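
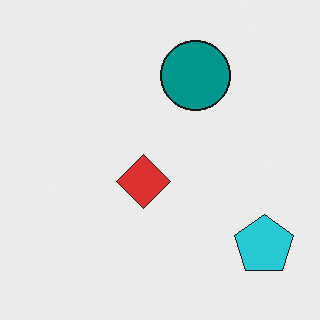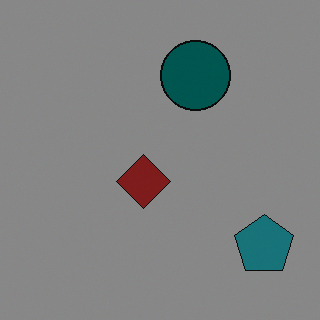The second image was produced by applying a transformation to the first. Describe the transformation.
The transformation is: noticeably darkened.

Every pixel — background and shapes alike — is uniformly darkened.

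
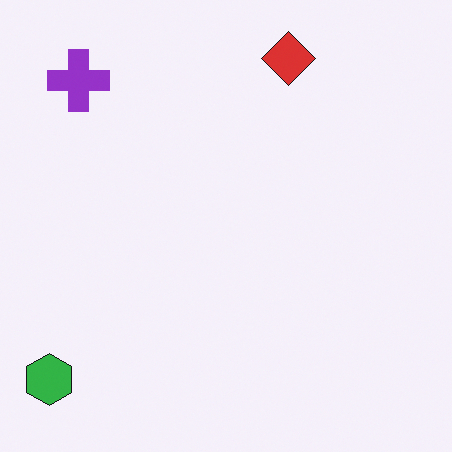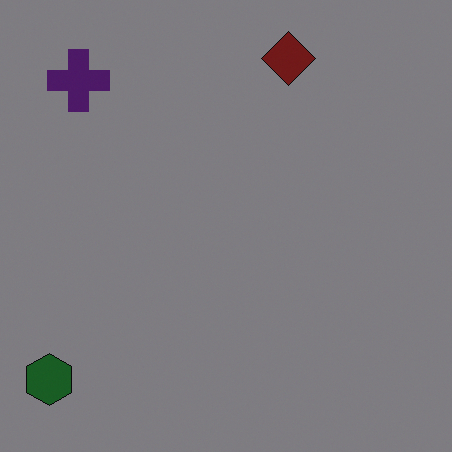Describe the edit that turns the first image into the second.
Noticeably darkened.

Every pixel — background and shapes alike — is uniformly darkened.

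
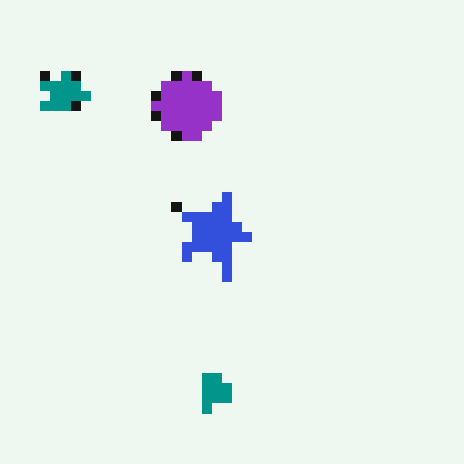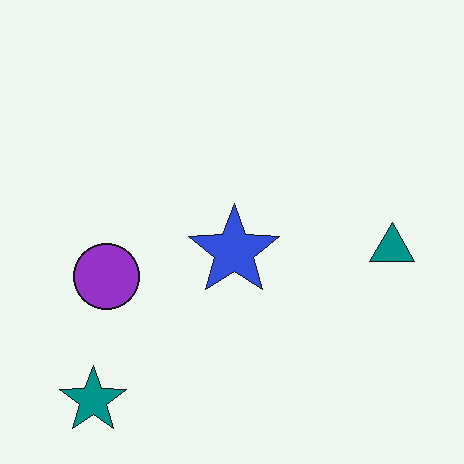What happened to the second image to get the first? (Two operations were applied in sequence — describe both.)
The first image is the second coarsely pixelated, then rotated 90° clockwise.

Shapes are reduced to large square blocks; fine edges and outlines are lost — a downscale-then-upscale (mosaic) effect. The teal star sits in the bottom-left of the second image and the top-left of the first — consistent with a whole-image 90° clockwise rotation.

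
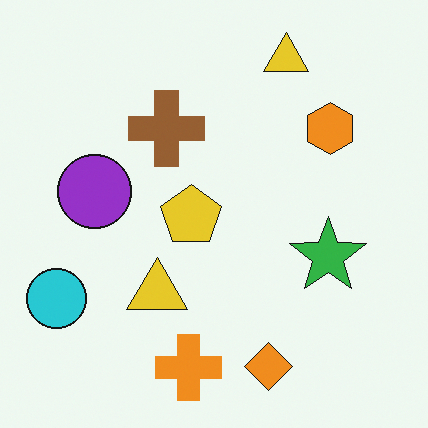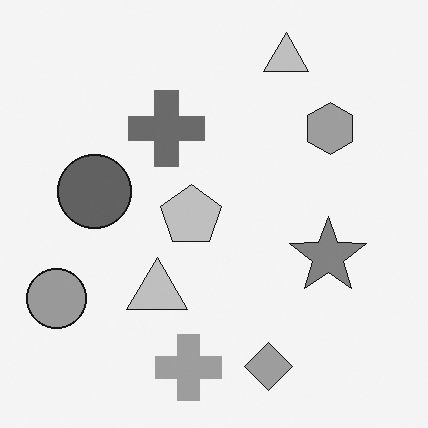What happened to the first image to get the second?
This is the original image converted to grayscale.

All color is removed — every shape is now a shade of grey.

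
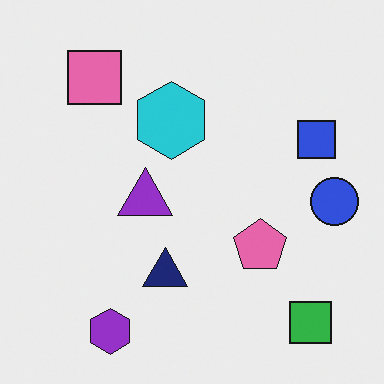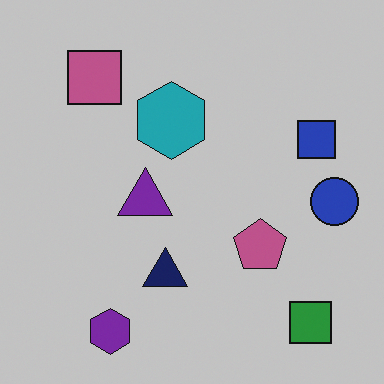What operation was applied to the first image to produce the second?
The image was darkened a little.

Every pixel — background and shapes alike — is uniformly darkened.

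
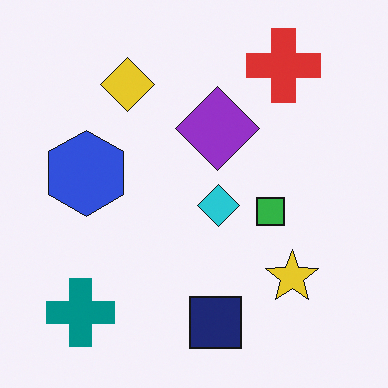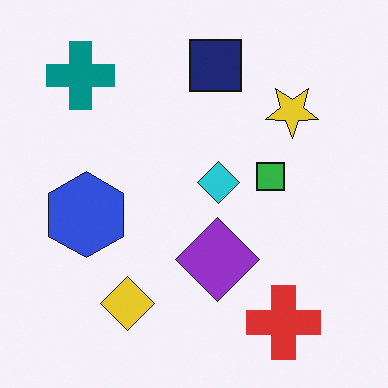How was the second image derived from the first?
Flipped vertically (top ↔ bottom).

The red cross is in the top-right of the first image and the bottom-right of the second — shapes on opposite sides of the horizontal midline have swapped in a mirror flip.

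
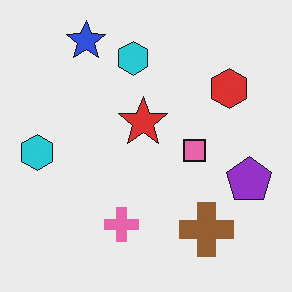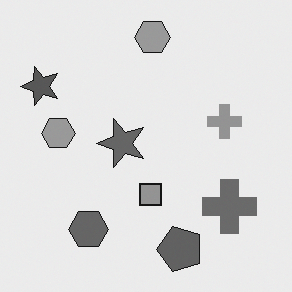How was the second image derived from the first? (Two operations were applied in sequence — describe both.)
It was transposed (reflected across the top-left ↔ bottom-right diagonal), then converted to grayscale.

Shapes have swapped their row and column positions — what was in the top-right is now in the bottom-left — a diagonal reflection. All color is removed — every shape is now a shade of grey.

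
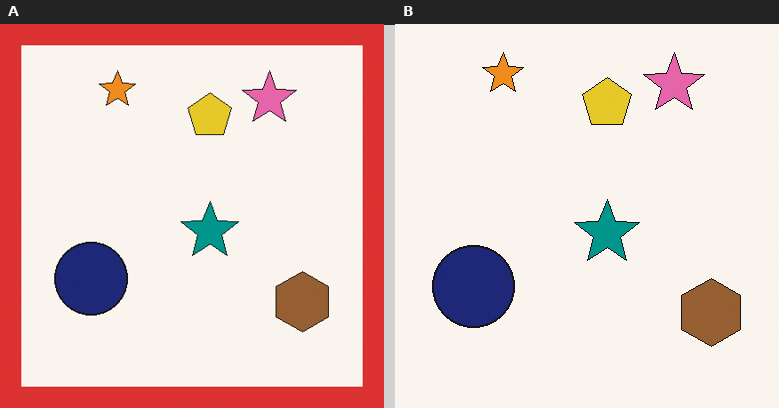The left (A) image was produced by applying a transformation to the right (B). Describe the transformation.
The image was framed with a red border.

A solid red frame runs around the edge of the left (A) image, with the content slightly shrunk inside it.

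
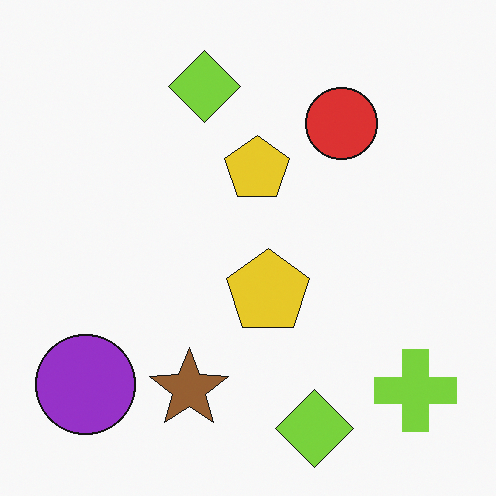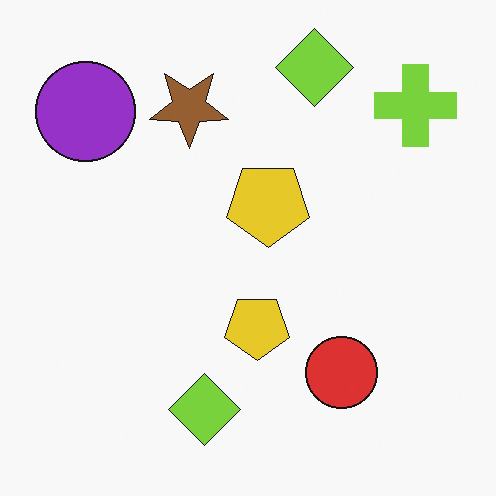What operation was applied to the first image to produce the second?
The image was flipped vertically (top ↔ bottom).

The lime cross is in the bottom-right of the first image and the top-right of the second — shapes on opposite sides of the horizontal midline have swapped in a mirror flip.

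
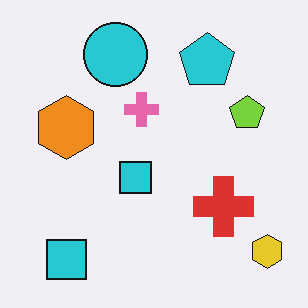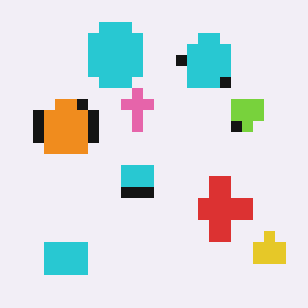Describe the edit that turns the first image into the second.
The image was heavily pixelated into large blocks.

Shapes are reduced to large square blocks; fine edges and outlines are lost — a downscale-then-upscale (mosaic) effect.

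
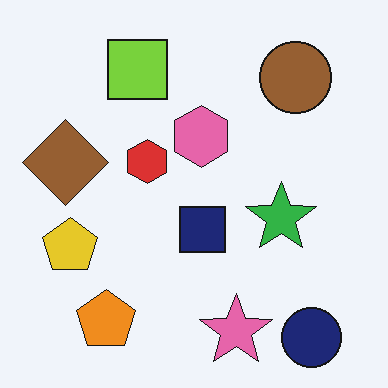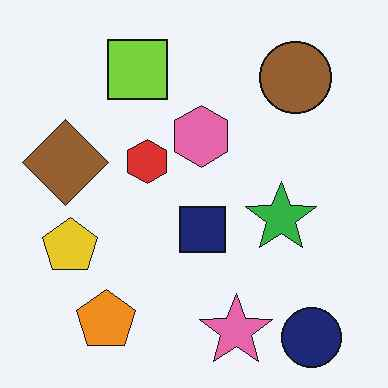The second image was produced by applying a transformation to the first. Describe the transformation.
The second image is the first given moderate JPEG compression.

Blocky 8×8 compression artifacts appear around shape edges and the flat background shows ringing — characteristic JPEG degradation.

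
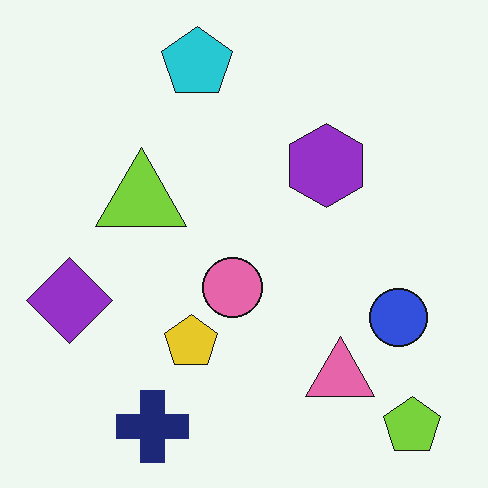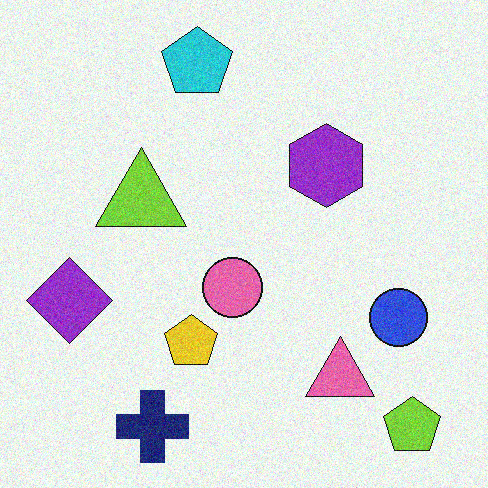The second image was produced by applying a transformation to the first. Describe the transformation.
Degraded with moderate additive noise.

Random speckle covers the whole image, including the flat background.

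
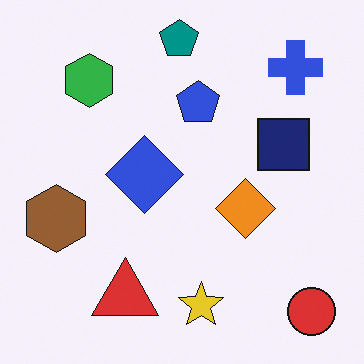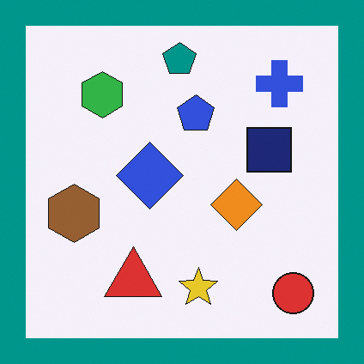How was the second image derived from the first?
The second image is the first framed with a teal border.

A solid teal frame runs around the edge of the second image, with the content slightly shrunk inside it.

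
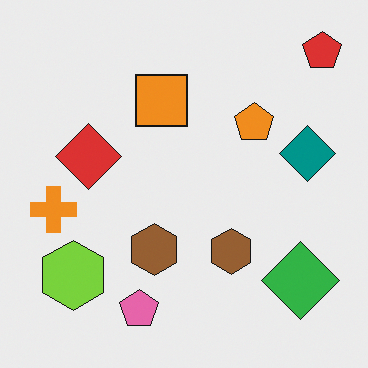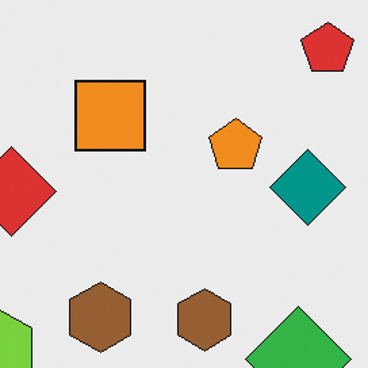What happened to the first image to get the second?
The image was cropped slightly and scaled back up.

The visible shapes are larger and the field of view is narrower; shapes near the original edges may be partly or wholly outside the frame — a crop-and-rescale.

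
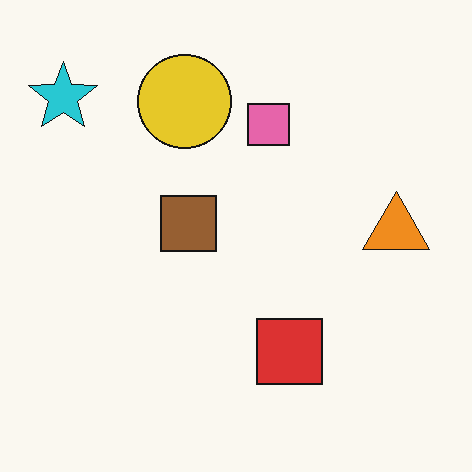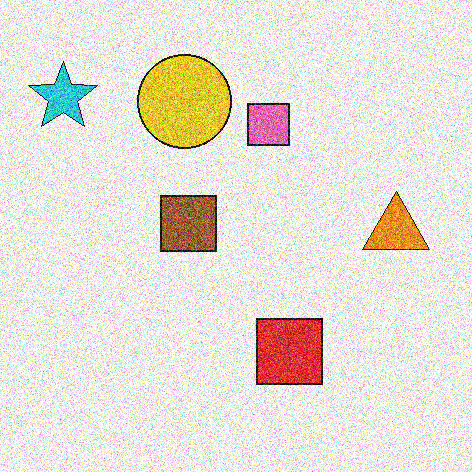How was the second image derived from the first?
This is the original image degraded with heavy additive noise.

Random speckle covers the whole image, including the flat background.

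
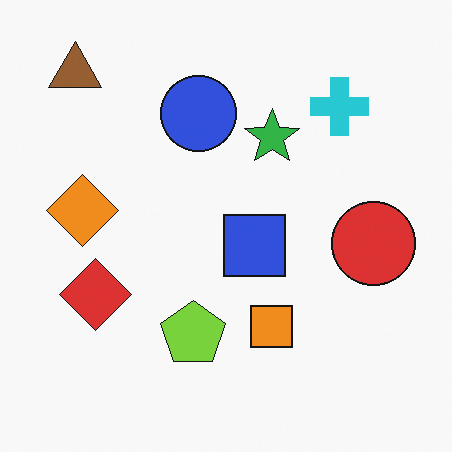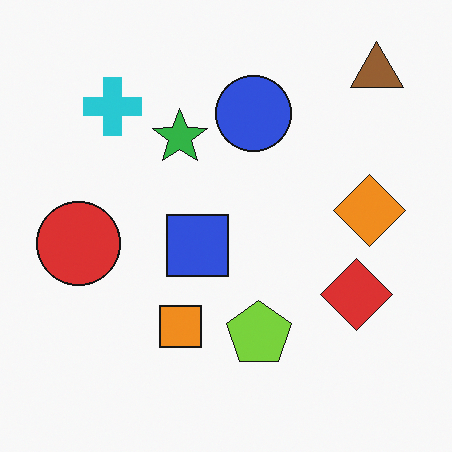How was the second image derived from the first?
It was flipped horizontally (left ↔ right).

The brown triangle is in the top-left of the first image and the top-right of the second — shapes on opposite sides of the vertical midline have swapped in a mirror flip.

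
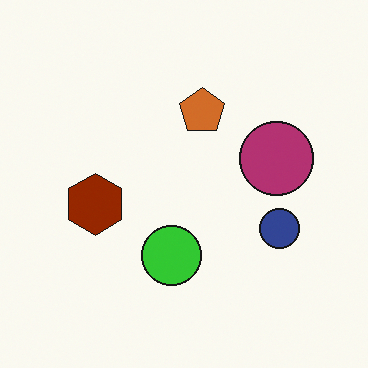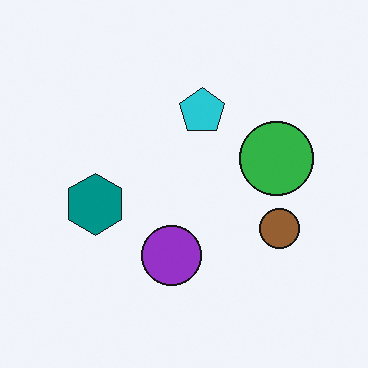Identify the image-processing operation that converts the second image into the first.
The image was hue-shifted through roughly half the color wheel.

Every shape's color has rotated by the same amount around the hue wheel — a uniform hue shift.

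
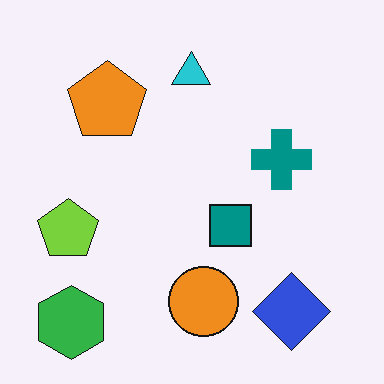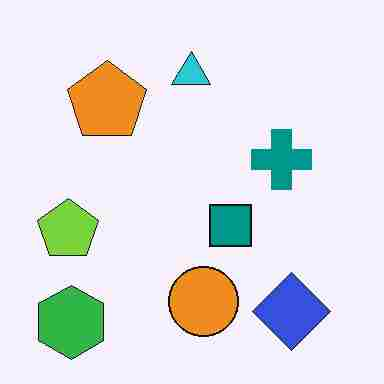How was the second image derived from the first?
The transformation is: degraded with heavy JPEG compression.

Blocky 8×8 compression artifacts appear around shape edges and the flat background shows ringing — characteristic JPEG degradation.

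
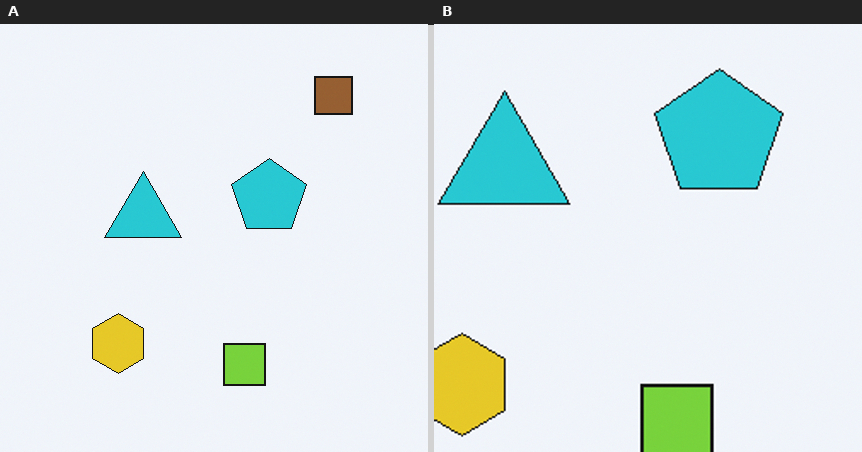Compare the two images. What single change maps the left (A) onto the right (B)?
The transformation is: cropped tightly and scaled back up.

The visible shapes are larger and the field of view is narrower; shapes near the original edges may be partly or wholly outside the frame — a crop-and-rescale.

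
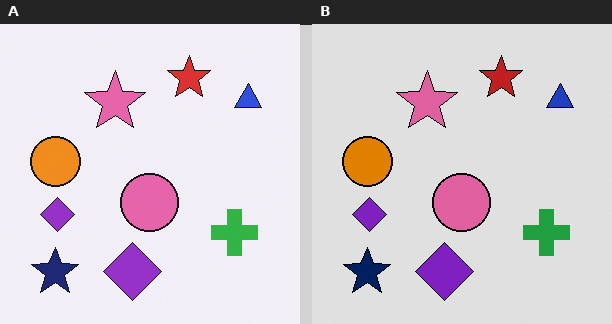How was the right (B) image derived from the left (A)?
The transformation is: posterized to a reduced palette.

Each flat color has snapped to a coarser quantized level — most visibly, the near-white background has dropped to a flat grey.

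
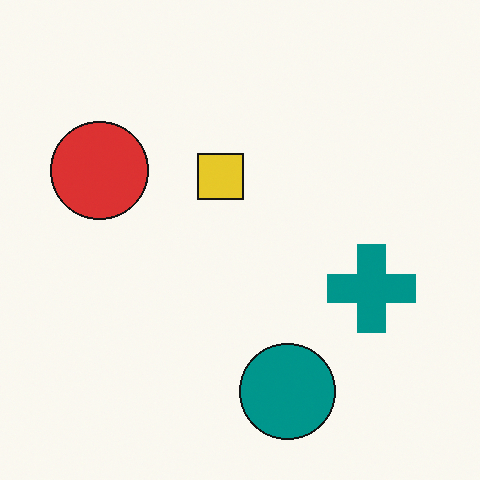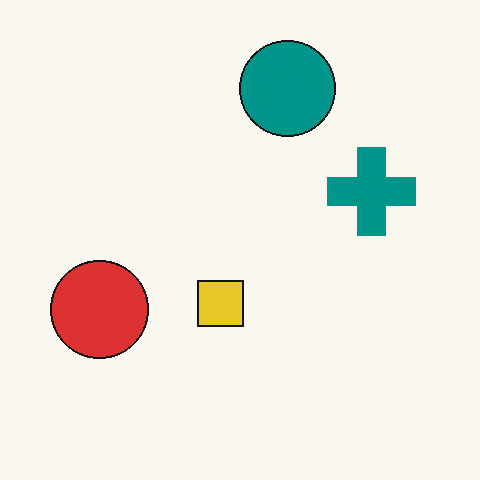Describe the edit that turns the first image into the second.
The transformation is: flipped vertically (top ↔ bottom).

The teal circle is in the bottom of the first image and the top of the second — shapes on opposite sides of the horizontal midline have swapped in a mirror flip.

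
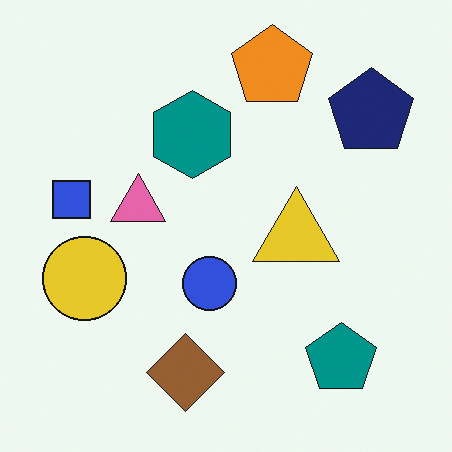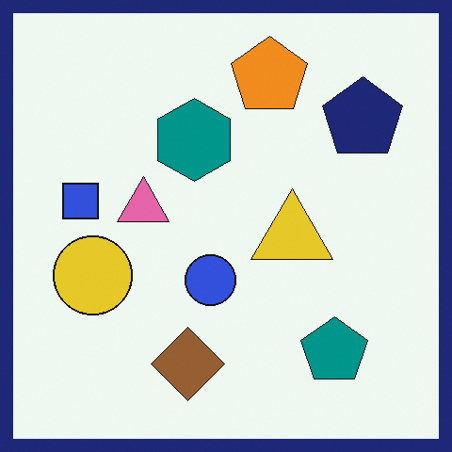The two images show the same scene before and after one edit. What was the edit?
This is the original image framed with a navy border.

A solid navy frame runs around the edge of the second image, with the content slightly shrunk inside it.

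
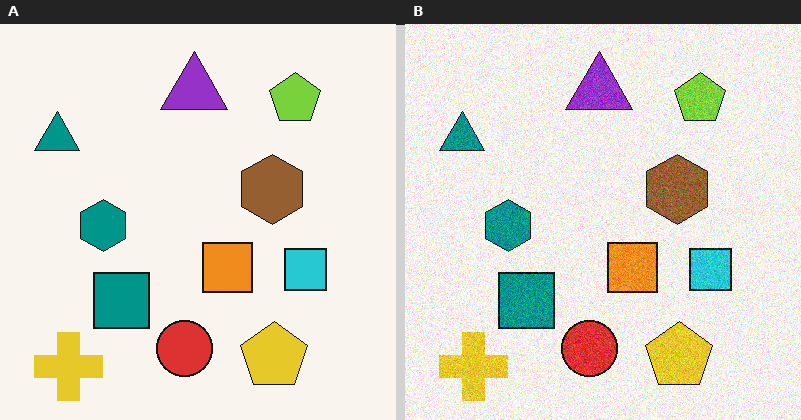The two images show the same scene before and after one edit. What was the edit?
The image was degraded with moderate additive noise.

Random speckle covers the whole image, including the flat background.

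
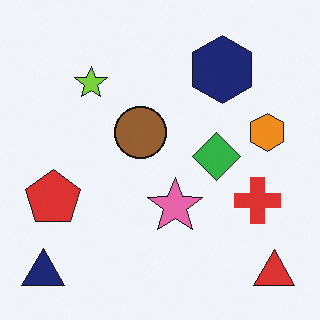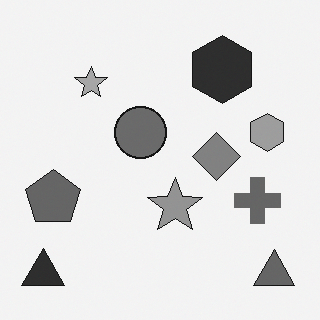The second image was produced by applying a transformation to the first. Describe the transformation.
This is the original image converted to grayscale.

All color is removed — every shape is now a shade of grey.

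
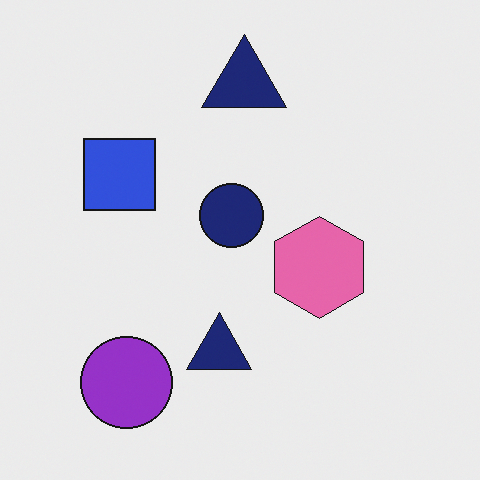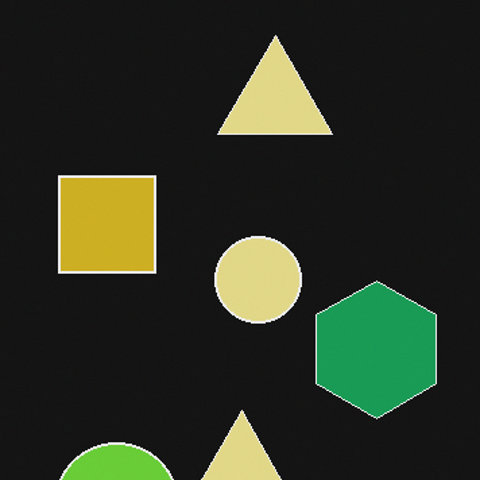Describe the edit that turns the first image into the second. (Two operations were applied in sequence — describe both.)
The second image is the first cropped to a modestly smaller region and rescaled, then color-inverted (negative).

The visible shapes are larger and the field of view is narrower; shapes near the original edges may be partly or wholly outside the frame — a crop-and-rescale. The light background has become dark and every shape's color is its complement — a photographic negative.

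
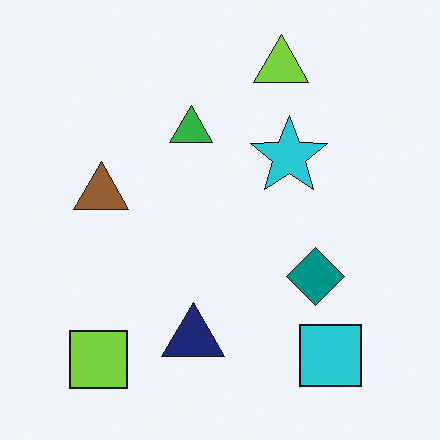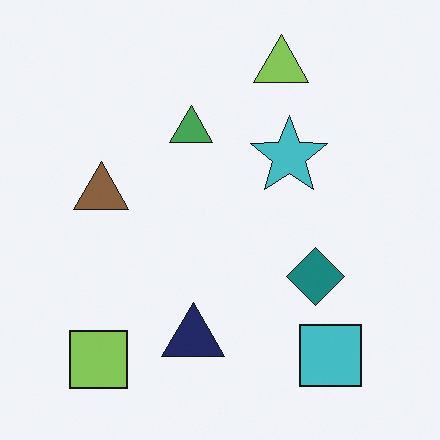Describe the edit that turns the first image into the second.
The image was slightly desaturated.

All colors are more muted and greyish — a global saturation change.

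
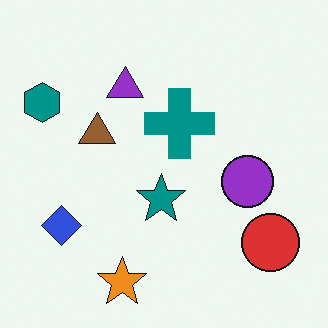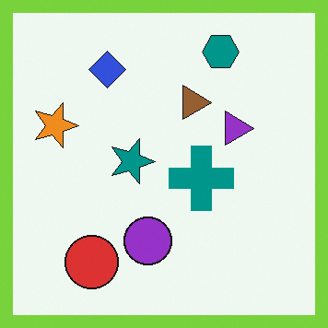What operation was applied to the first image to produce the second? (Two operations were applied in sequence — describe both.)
Rotated 90° clockwise, then framed with a lime border.

The teal hexagon sits in the top-left of the first image and the top-right of the second — consistent with a whole-image 90° clockwise rotation. A solid lime frame runs around the edge of the second image, with the content slightly shrunk inside it.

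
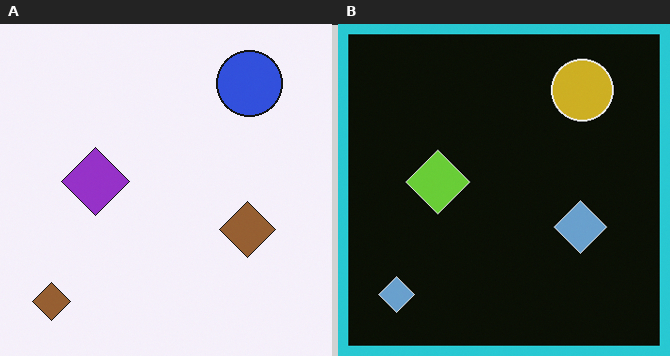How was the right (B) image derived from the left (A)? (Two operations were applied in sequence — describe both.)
The image was color-inverted (negative), then framed with a cyan border.

The light background has become dark and every shape's color is its complement — a photographic negative. A solid cyan frame runs around the edge of the right (B) image, with the content slightly shrunk inside it.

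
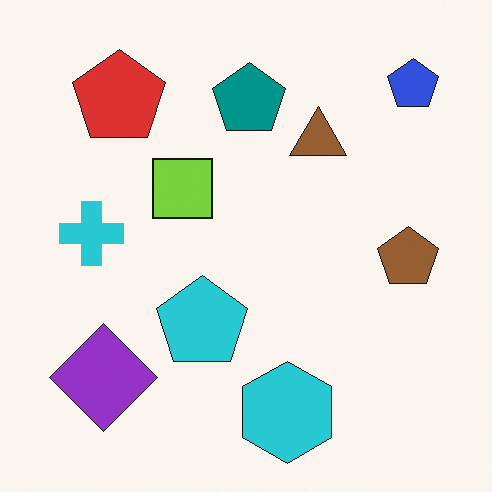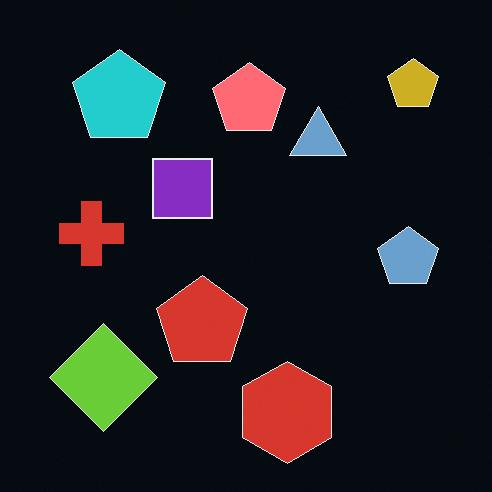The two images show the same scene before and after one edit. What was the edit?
The transformation is: color-inverted (negative).

The light background has become dark and every shape's color is its complement — a photographic negative.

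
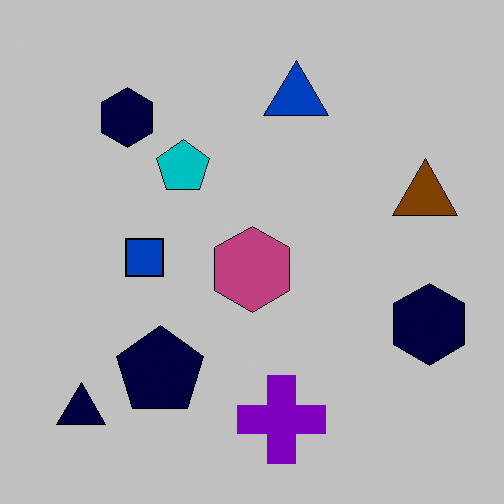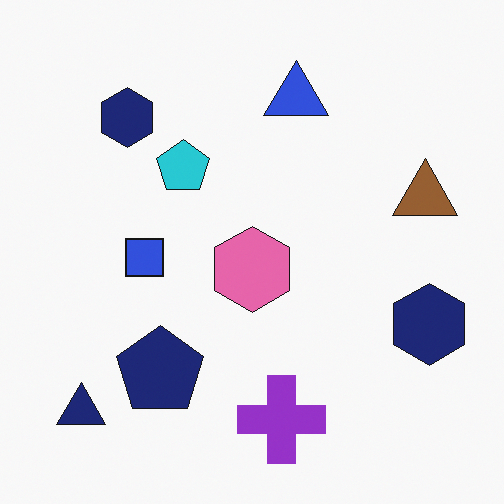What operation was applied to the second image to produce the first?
It was aggressively posterized.

Each flat color has snapped to a coarser quantized level — most visibly, the near-white background has dropped to a flat grey.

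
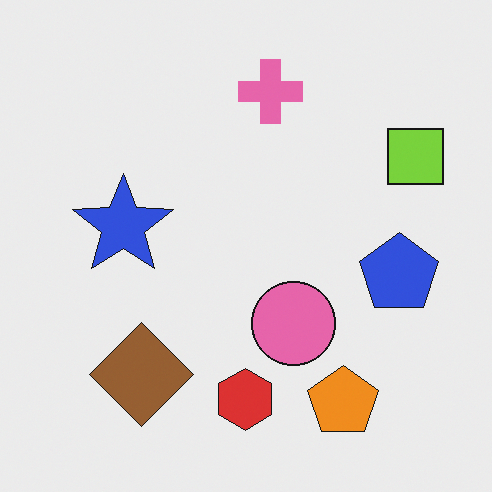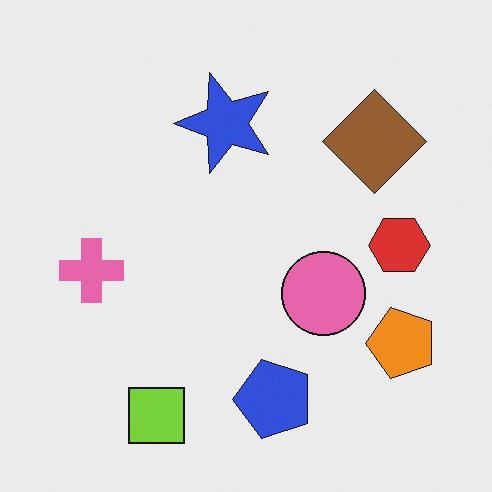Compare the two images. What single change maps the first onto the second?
The image was transposed (reflected across the top-left ↔ bottom-right diagonal).

Shapes have swapped their row and column positions — what was in the top-right is now in the bottom-left — a diagonal reflection.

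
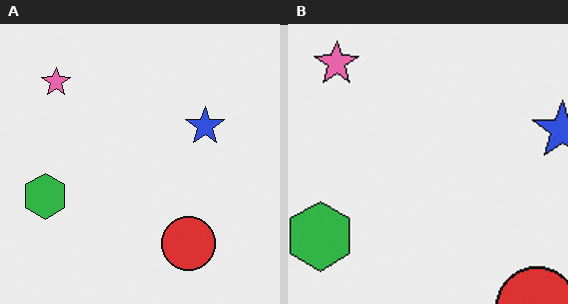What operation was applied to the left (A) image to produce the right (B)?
It was cropped to a modestly smaller region and rescaled.

The visible shapes are larger and the field of view is narrower; shapes near the original edges may be partly or wholly outside the frame — a crop-and-rescale.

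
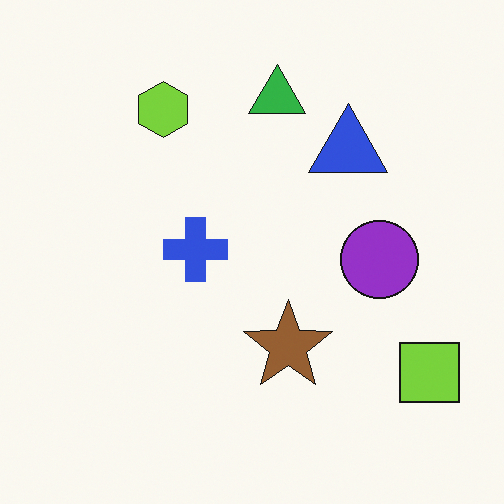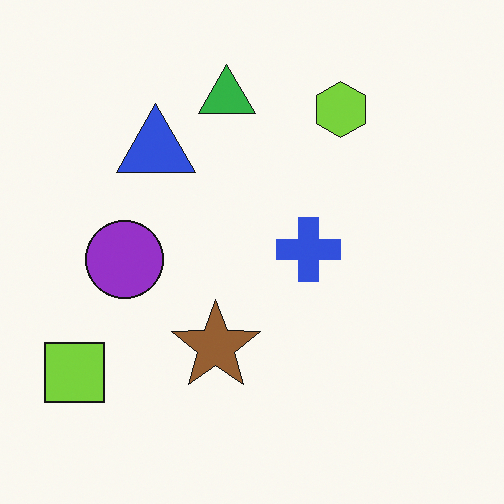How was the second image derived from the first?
Flipped horizontally (left ↔ right).

The lime square is in the bottom-right of the first image and the bottom-left of the second — shapes on opposite sides of the vertical midline have swapped in a mirror flip.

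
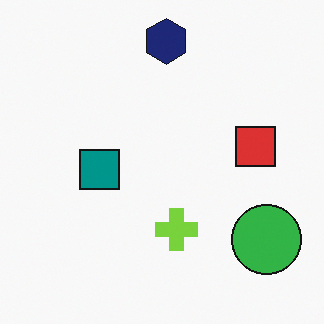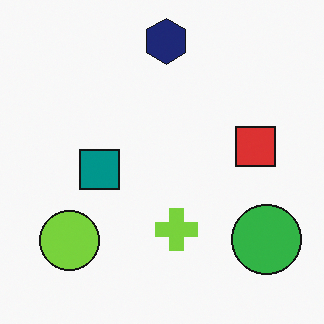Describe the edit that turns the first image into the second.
It was overlaid with an additional lime circle.

A lime circle appears in the second image that is absent from the first.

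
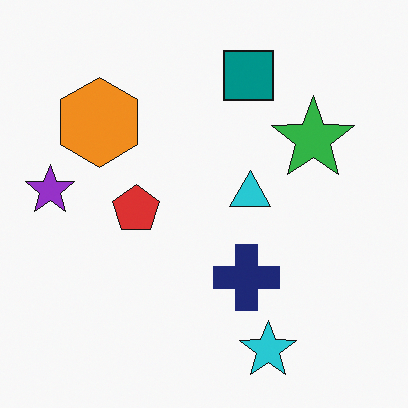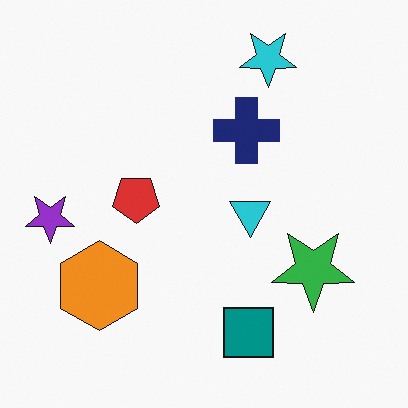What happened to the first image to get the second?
Flipped vertically (top ↔ bottom).

The cyan star is in the bottom of the first image and the top of the second — shapes on opposite sides of the horizontal midline have swapped in a mirror flip.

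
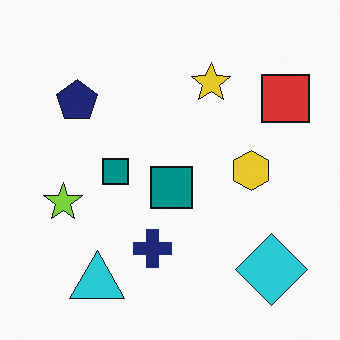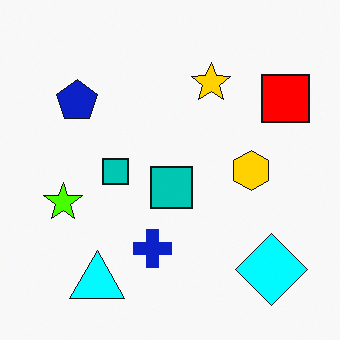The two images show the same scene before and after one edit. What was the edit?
It was heavily oversaturated.

All colors are more vivid — a global saturation change.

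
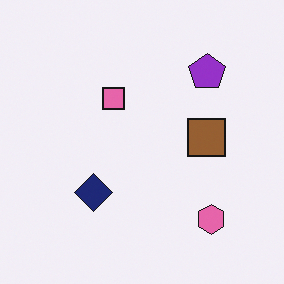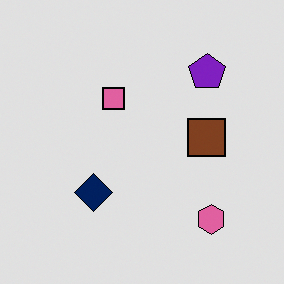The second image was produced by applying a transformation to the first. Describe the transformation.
The transformation is: moderately posterized.

Each flat color has snapped to a coarser quantized level — most visibly, the near-white background has dropped to a flat grey.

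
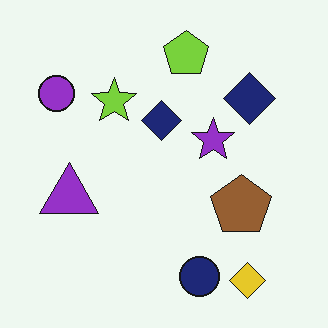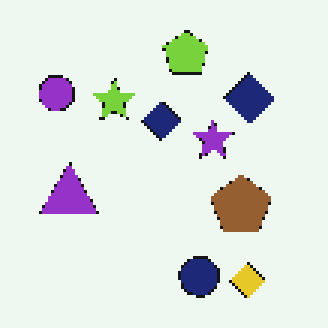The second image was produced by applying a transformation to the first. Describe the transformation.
This is the original image mildly pixelated.

Shapes are reduced to large square blocks; fine edges and outlines are lost — a downscale-then-upscale (mosaic) effect.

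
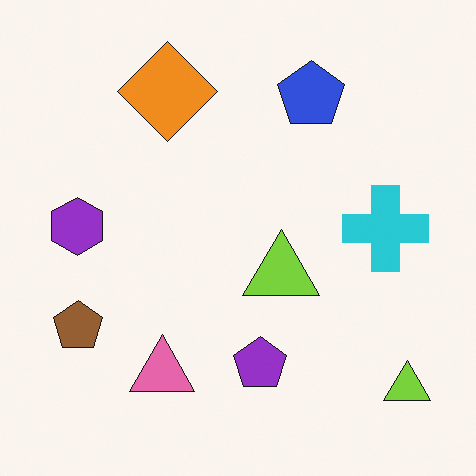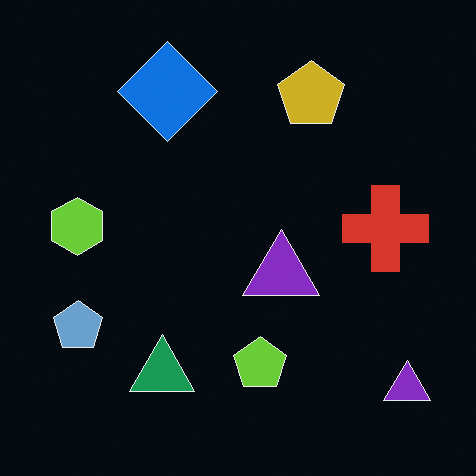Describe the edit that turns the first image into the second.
It was color-inverted (negative).

The light background has become dark and every shape's color is its complement — a photographic negative.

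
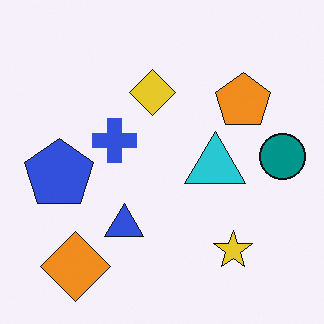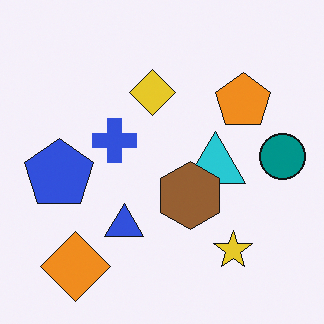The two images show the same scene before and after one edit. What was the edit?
Overlaid with an additional brown hexagon.

A brown hexagon appears in the second image that is absent from the first.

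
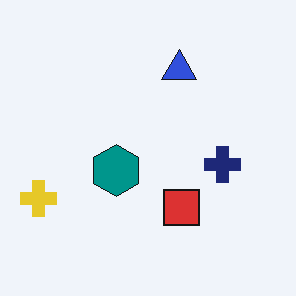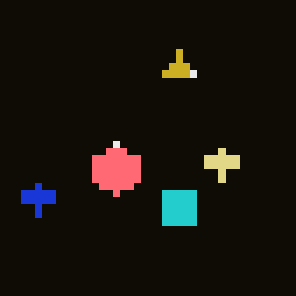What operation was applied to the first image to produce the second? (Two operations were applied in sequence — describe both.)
Color-inverted (negative), then moderately pixelated.

The light background has become dark and every shape's color is its complement — a photographic negative. Shapes are reduced to large square blocks; fine edges and outlines are lost — a downscale-then-upscale (mosaic) effect.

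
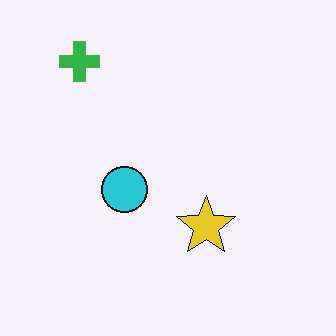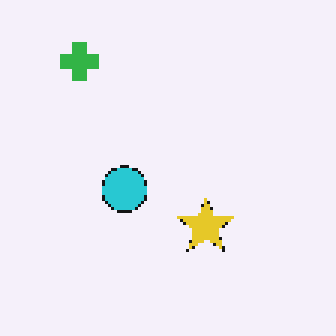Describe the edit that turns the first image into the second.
This is the original image lightly pixelated (a mild mosaic effect).

Shapes are reduced to large square blocks; fine edges and outlines are lost — a downscale-then-upscale (mosaic) effect.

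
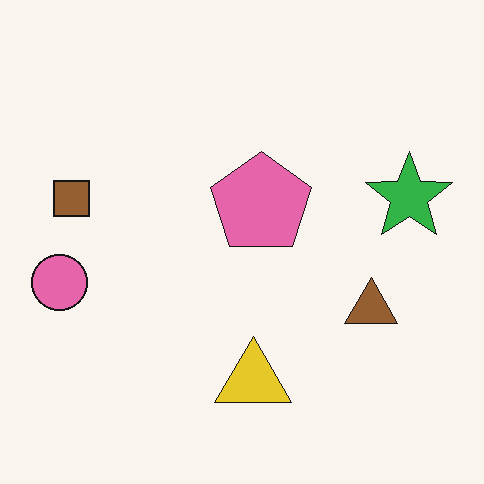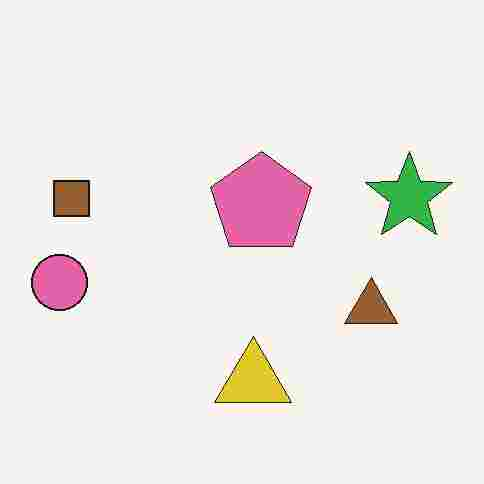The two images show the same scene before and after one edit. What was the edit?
It was degraded with heavy JPEG compression.

Blocky 8×8 compression artifacts appear around shape edges and the flat background shows ringing — characteristic JPEG degradation.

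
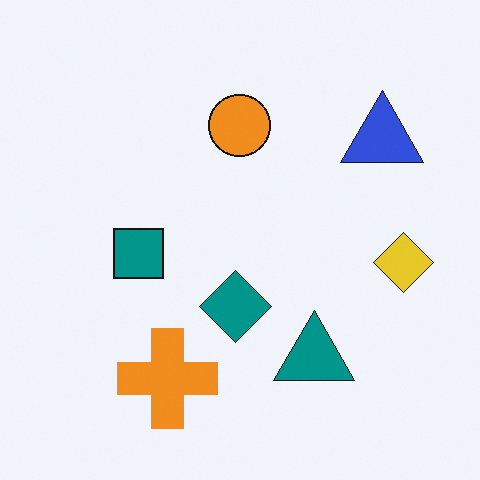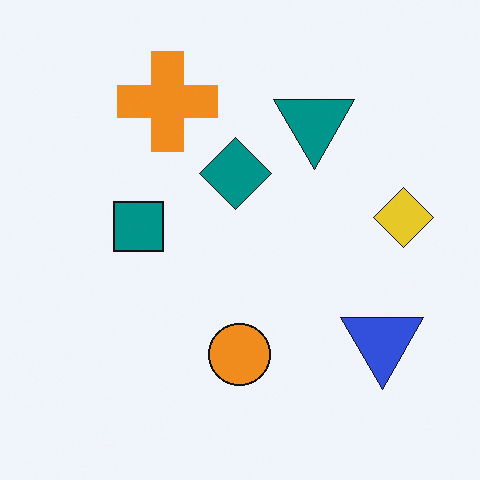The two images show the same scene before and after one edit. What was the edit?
The transformation is: flipped vertically (top ↔ bottom).

The orange cross is in the bottom of the first image and the top of the second — shapes on opposite sides of the horizontal midline have swapped in a mirror flip.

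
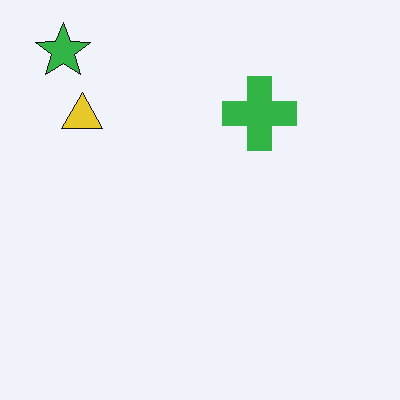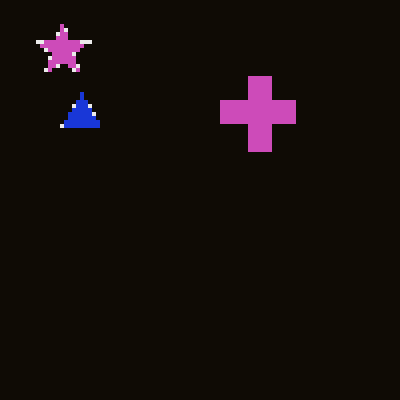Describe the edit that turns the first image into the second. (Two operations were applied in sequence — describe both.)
The second image is the first mildly pixelated, then color-inverted (negative).

Shapes are reduced to large square blocks; fine edges and outlines are lost — a downscale-then-upscale (mosaic) effect. The light background has become dark and every shape's color is its complement — a photographic negative.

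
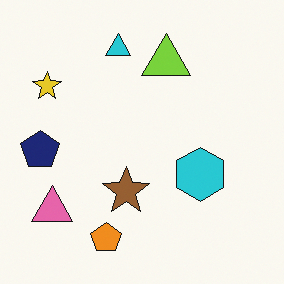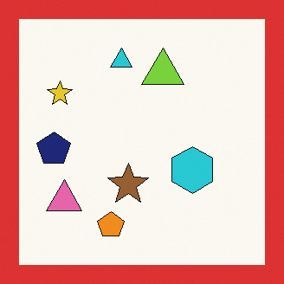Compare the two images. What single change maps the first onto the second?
Framed with a red border.

A solid red frame runs around the edge of the second image, with the content slightly shrunk inside it.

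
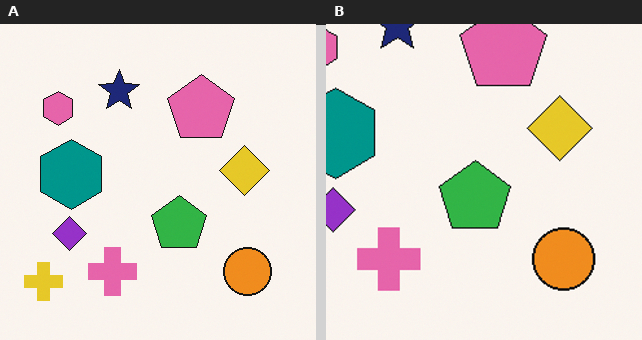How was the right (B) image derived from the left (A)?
This is the original image cropped slightly and scaled back up.

The visible shapes are larger and the field of view is narrower; shapes near the original edges may be partly or wholly outside the frame — a crop-and-rescale.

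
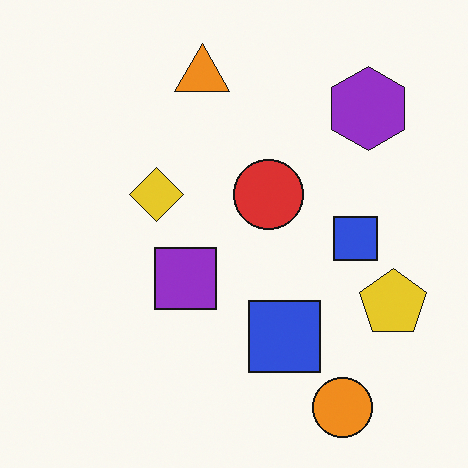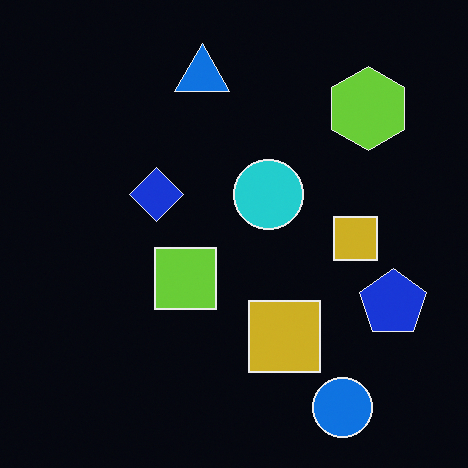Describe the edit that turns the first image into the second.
The transformation is: color-inverted (negative).

The light background has become dark and every shape's color is its complement — a photographic negative.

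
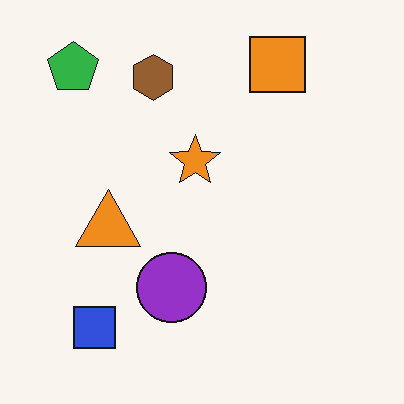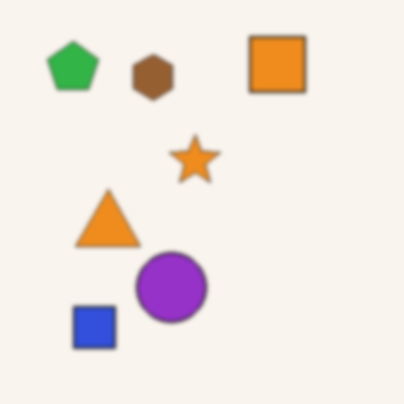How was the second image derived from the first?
The second image is the first given a subtle gaussian blur.

Shape edges and outlines are uniformly softened across the whole image.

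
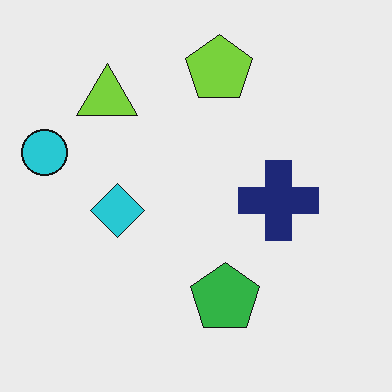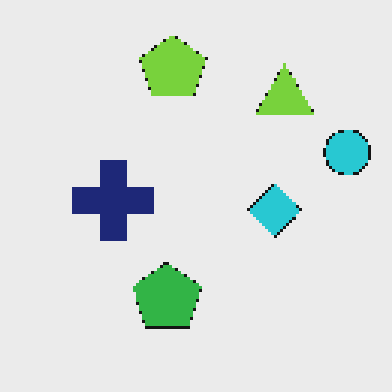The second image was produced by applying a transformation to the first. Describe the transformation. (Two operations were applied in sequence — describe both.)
The transformation is: lightly pixelated (a mild mosaic effect), then flipped horizontally (left ↔ right).

Shapes are reduced to large square blocks; fine edges and outlines are lost — a downscale-then-upscale (mosaic) effect. The cyan circle is in the left of the first image and the right of the second — shapes on opposite sides of the vertical midline have swapped in a mirror flip.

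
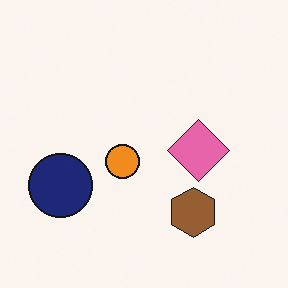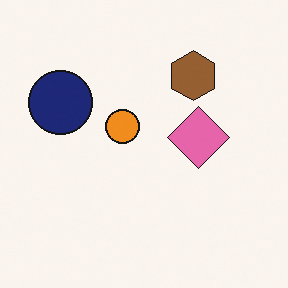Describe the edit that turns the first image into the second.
It was flipped vertically (top ↔ bottom).

The brown hexagon is in the bottom-right of the first image and the top-right of the second — shapes on opposite sides of the horizontal midline have swapped in a mirror flip.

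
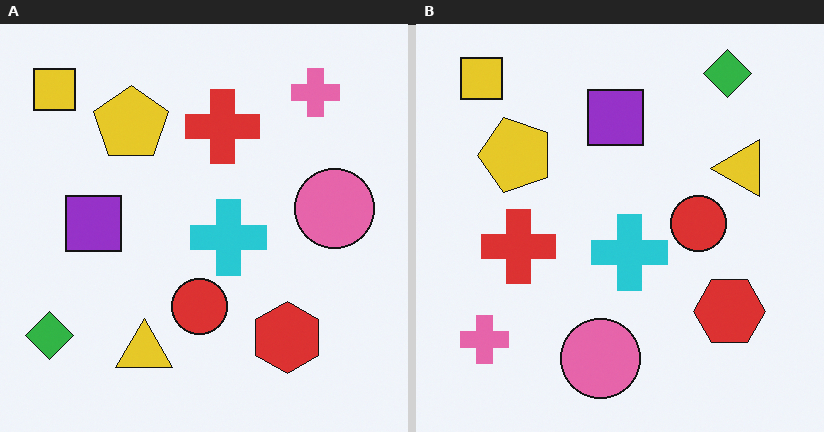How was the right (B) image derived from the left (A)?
The image was transposed (reflected across the top-left ↔ bottom-right diagonal).

Shapes have swapped their row and column positions — what was in the top-right is now in the bottom-left — a diagonal reflection.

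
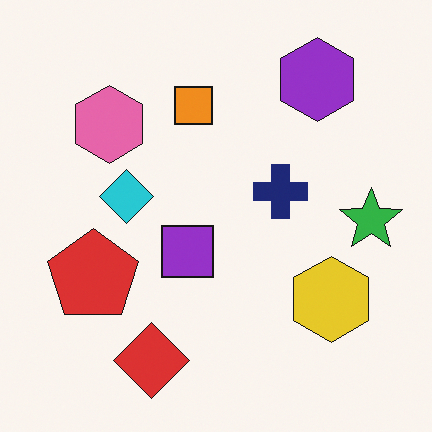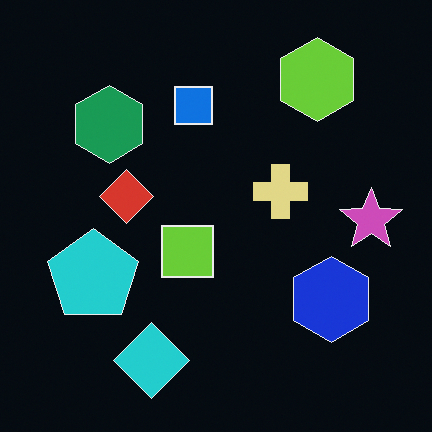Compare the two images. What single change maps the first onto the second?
The second image is the first color-inverted (negative).

The light background has become dark and every shape's color is its complement — a photographic negative.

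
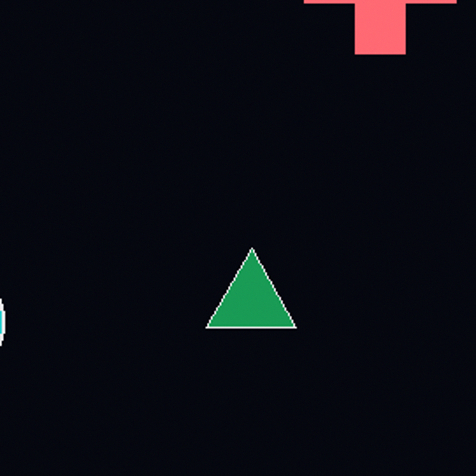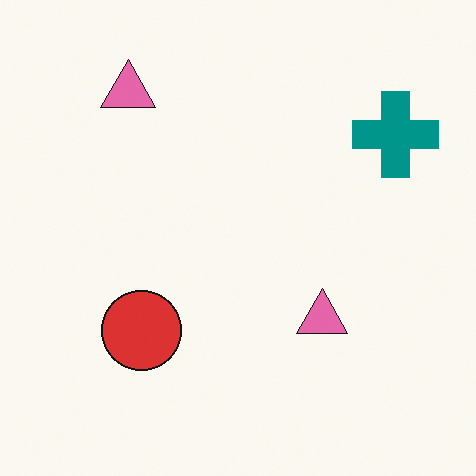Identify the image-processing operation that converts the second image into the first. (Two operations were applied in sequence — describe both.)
The image was color-inverted (negative), then cropped tightly and scaled back up.

The light background has become dark and every shape's color is its complement — a photographic negative. The visible shapes are larger and the field of view is narrower; shapes near the original edges may be partly or wholly outside the frame — a crop-and-rescale.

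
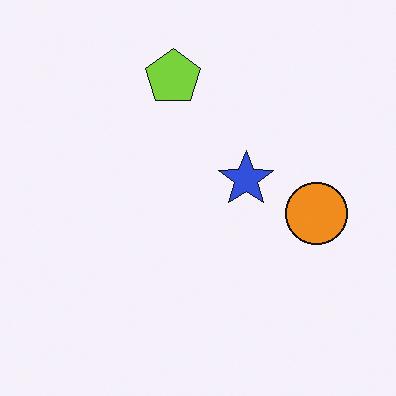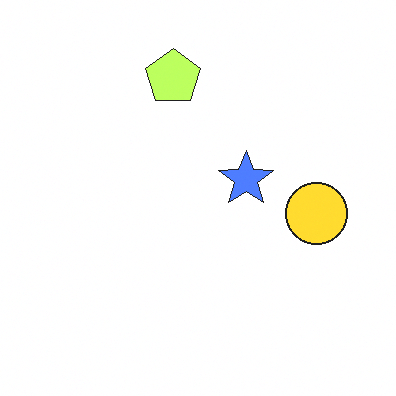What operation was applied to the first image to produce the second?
The image was noticeably brightened.

Every pixel — background and shapes alike — is uniformly brightened.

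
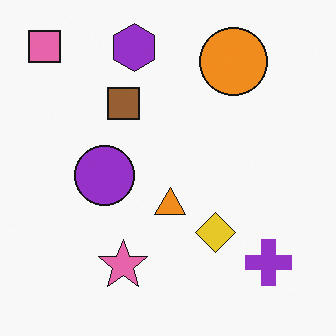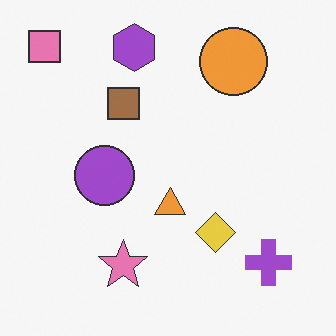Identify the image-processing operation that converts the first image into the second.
Given slightly reduced contrast.

Tones are pushed toward mid-grey across the whole image — a global contrast change.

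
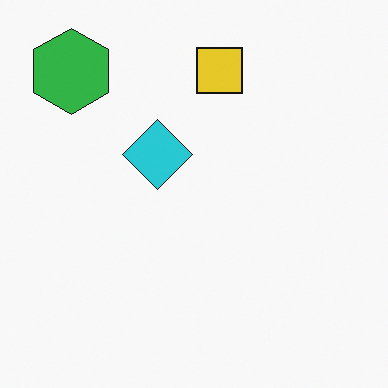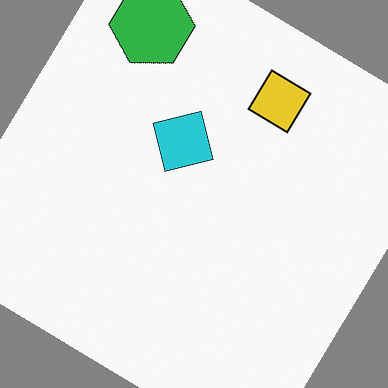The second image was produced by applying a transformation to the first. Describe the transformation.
The image was rotated clockwise by a large amount — several tens of degrees.

Every shape is tilted by the same angle and the image corners show triangular fill wedges — a whole-image rotation by a non-right angle.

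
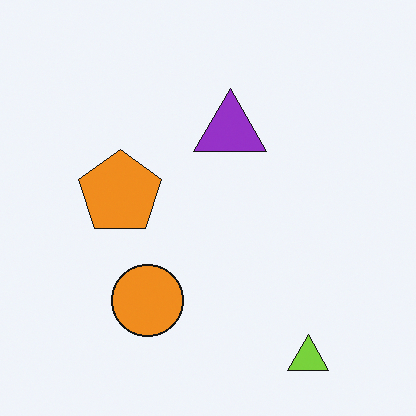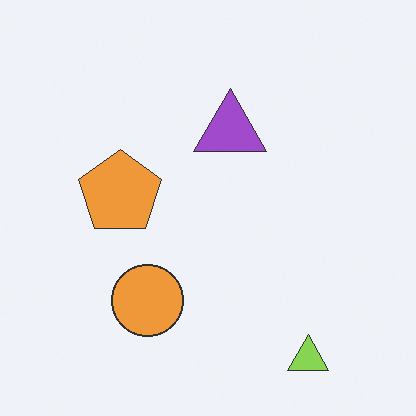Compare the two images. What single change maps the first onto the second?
Given slightly reduced contrast.

Tones are pushed toward mid-grey across the whole image — a global contrast change.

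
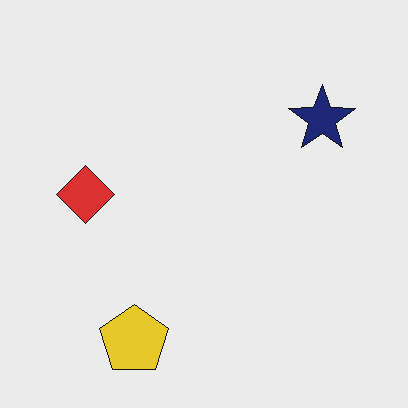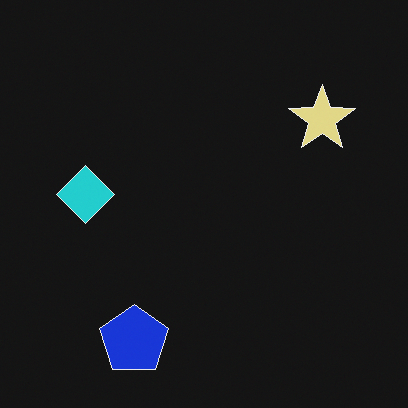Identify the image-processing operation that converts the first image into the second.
The second image is the first color-inverted (negative).

The light background has become dark and every shape's color is its complement — a photographic negative.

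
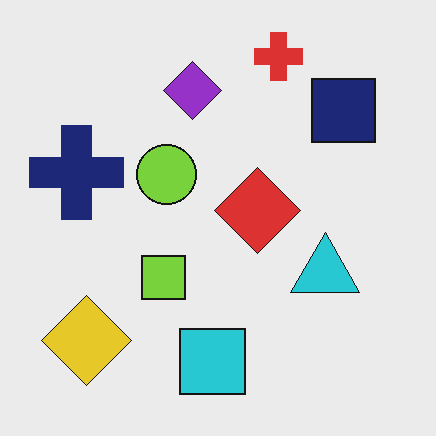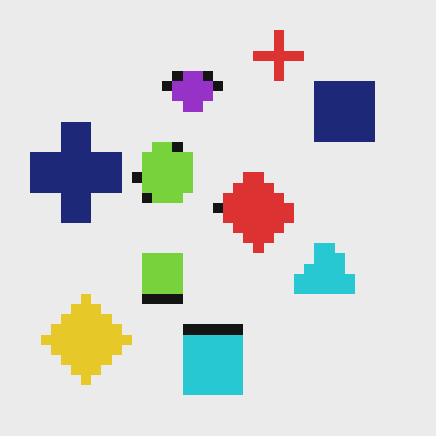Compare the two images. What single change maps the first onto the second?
The second image is the first coarsely pixelated.

Shapes are reduced to large square blocks; fine edges and outlines are lost — a downscale-then-upscale (mosaic) effect.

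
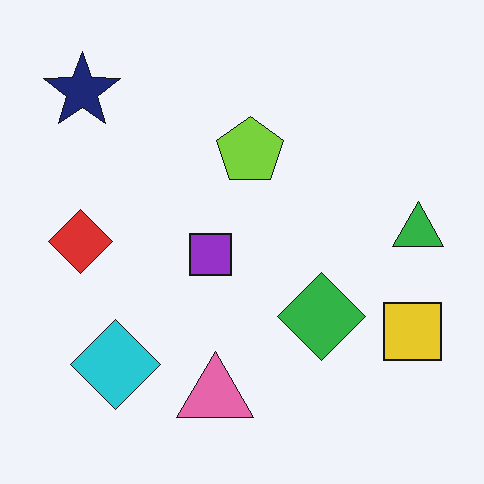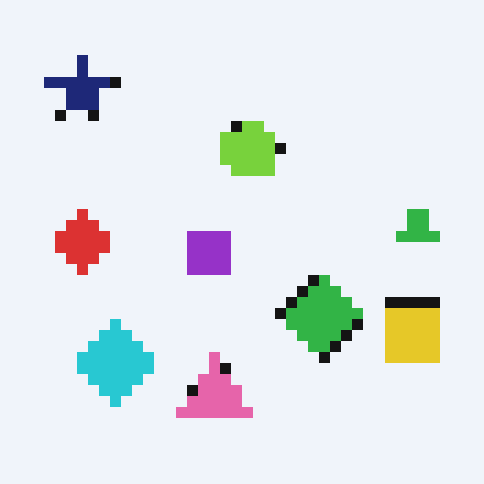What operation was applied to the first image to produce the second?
It was heavily pixelated into large blocks.

Shapes are reduced to large square blocks; fine edges and outlines are lost — a downscale-then-upscale (mosaic) effect.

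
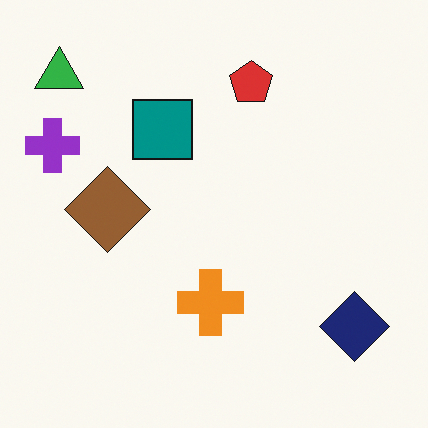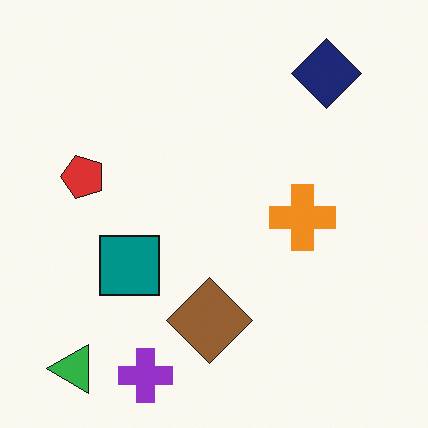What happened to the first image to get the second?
The transformation is: rotated 90° counter-clockwise.

The green triangle sits in the top-left of the first image and the bottom-left of the second — consistent with a whole-image 90° counter-clockwise rotation.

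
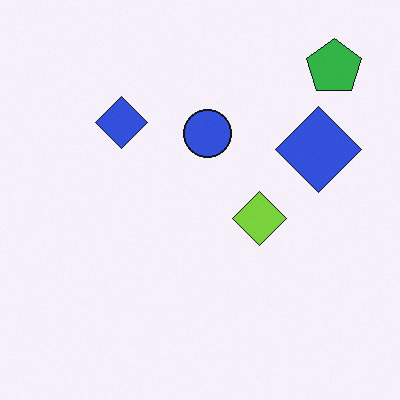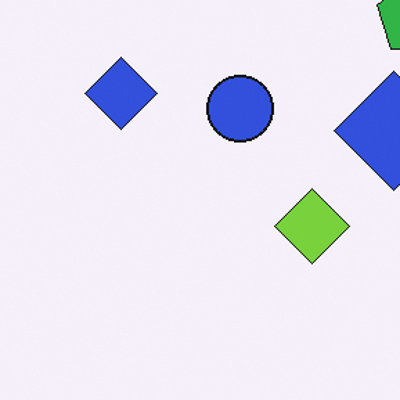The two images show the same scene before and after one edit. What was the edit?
This is the original image cropped slightly and scaled back up.

The visible shapes are larger and the field of view is narrower; shapes near the original edges may be partly or wholly outside the frame — a crop-and-rescale.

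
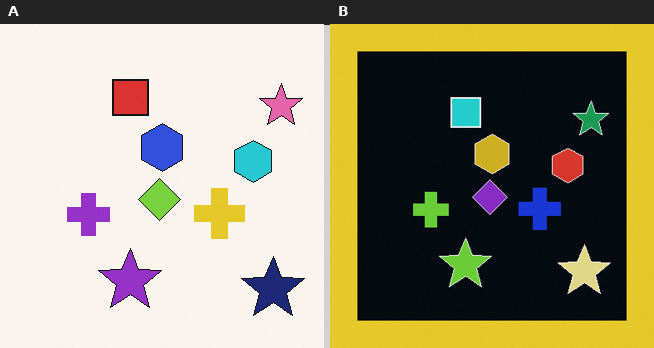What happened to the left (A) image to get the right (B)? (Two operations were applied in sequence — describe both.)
The transformation is: color-inverted (negative), then framed with a yellow border.

The light background has become dark and every shape's color is its complement — a photographic negative. A solid yellow frame runs around the edge of the right (B) image, with the content slightly shrunk inside it.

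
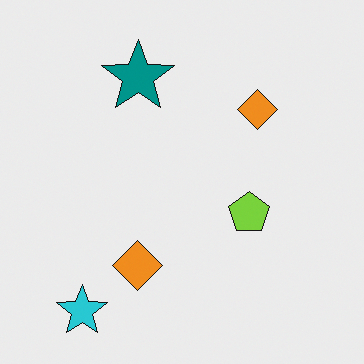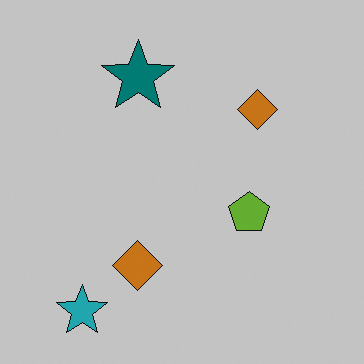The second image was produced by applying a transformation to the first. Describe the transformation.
This is the original image slightly darkened.

Every pixel — background and shapes alike — is uniformly darkened.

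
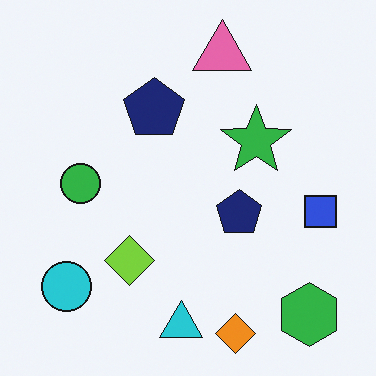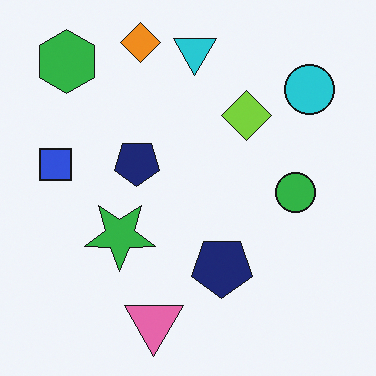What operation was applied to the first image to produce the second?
The transformation is: rotated 180°.

The green hexagon sits in the bottom-right of the first image and the top-left of the second — consistent with a whole-image 180° rotation.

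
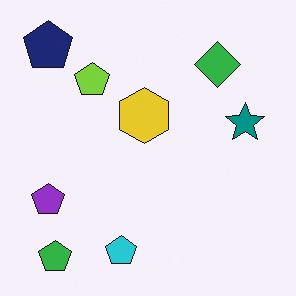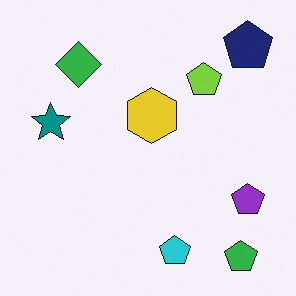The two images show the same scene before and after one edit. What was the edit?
The image was flipped horizontally (left ↔ right).

The navy pentagon is in the top-left of the first image and the top-right of the second — shapes on opposite sides of the vertical midline have swapped in a mirror flip.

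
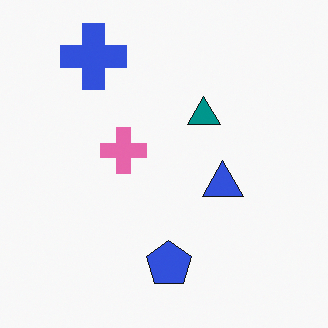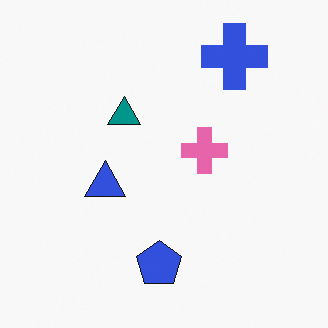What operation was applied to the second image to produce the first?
It was flipped horizontally (left ↔ right).

The blue cross is in the top-right of the second image and the top-left of the first — shapes on opposite sides of the vertical midline have swapped in a mirror flip.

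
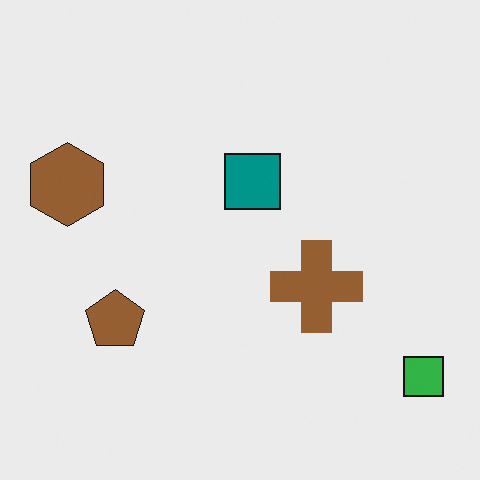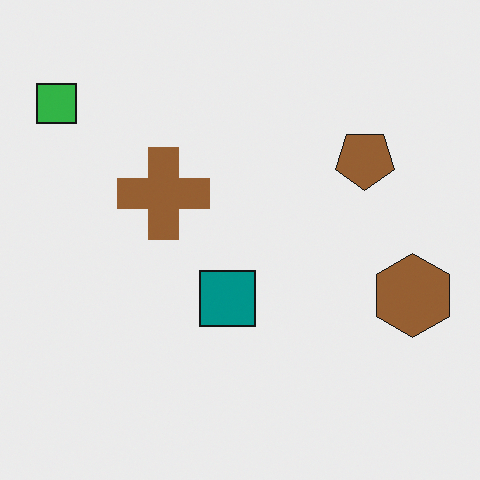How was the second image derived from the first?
The second image is the first rotated 180°.

The green square sits in the bottom-right of the first image and the top-left of the second — consistent with a whole-image 180° rotation.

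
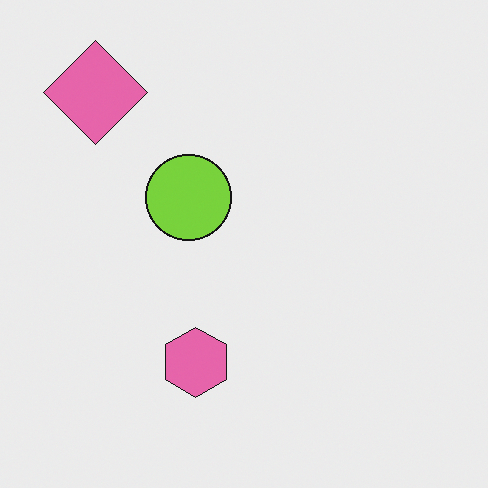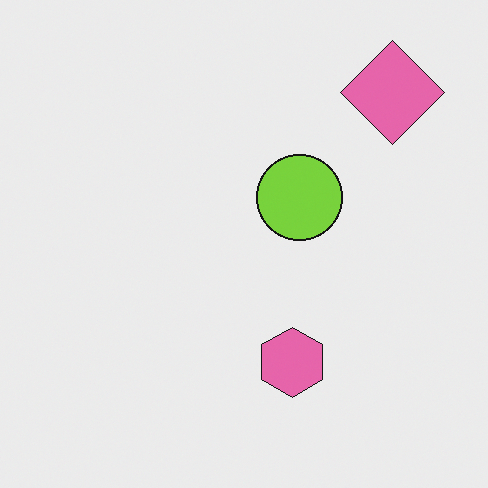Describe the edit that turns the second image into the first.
This is the original image flipped horizontally (left ↔ right).

The pink diamond is in the top-right of the second image and the top-left of the first — shapes on opposite sides of the vertical midline have swapped in a mirror flip.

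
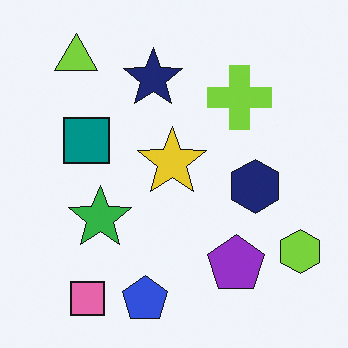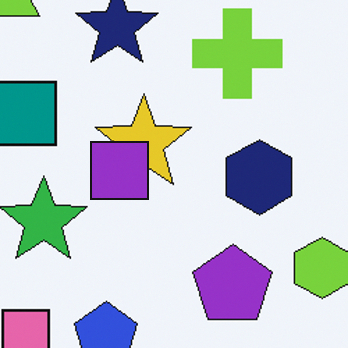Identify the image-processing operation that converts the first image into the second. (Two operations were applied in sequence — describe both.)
Cropped slightly and scaled back up, then overlaid with an additional purple square.

The visible shapes are larger and the field of view is narrower; shapes near the original edges may be partly or wholly outside the frame — a crop-and-rescale. A purple square appears in the second image that is absent from the first.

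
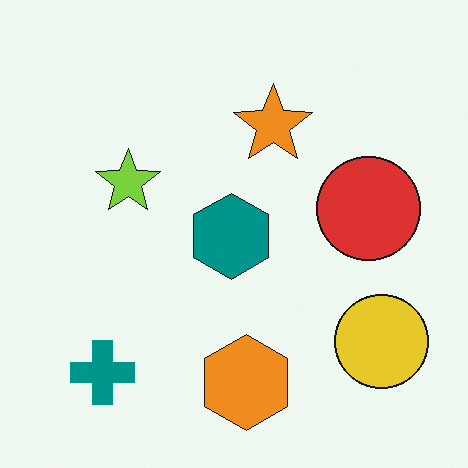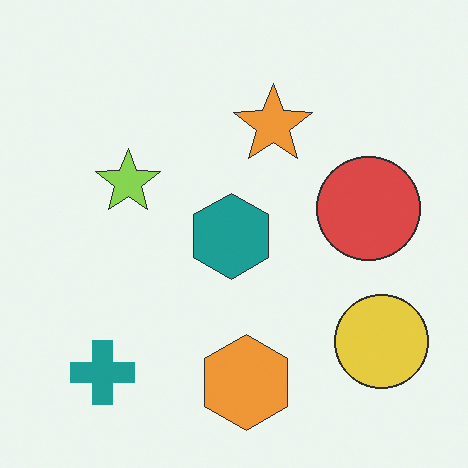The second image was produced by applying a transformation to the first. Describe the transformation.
This is the original image given slightly reduced contrast.

Tones are pushed toward mid-grey across the whole image — a global contrast change.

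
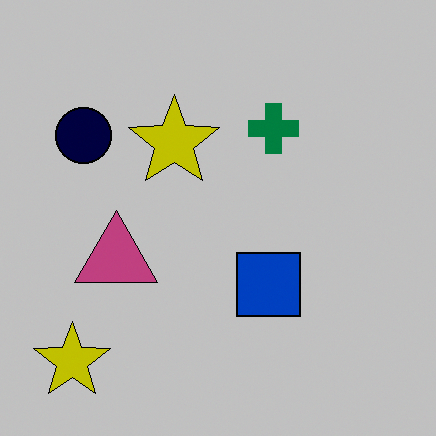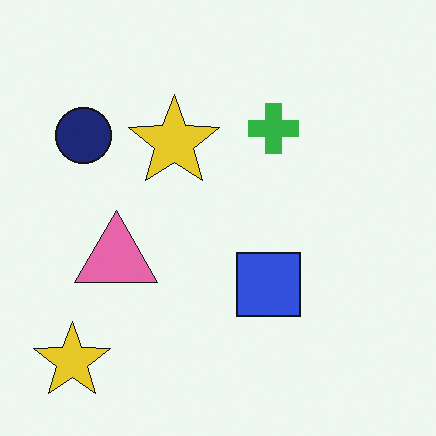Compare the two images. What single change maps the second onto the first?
This is the original image aggressively posterized.

Each flat color has snapped to a coarser quantized level — most visibly, the near-white background has dropped to a flat grey.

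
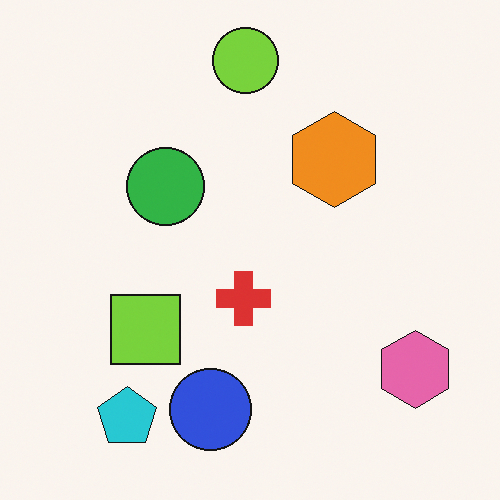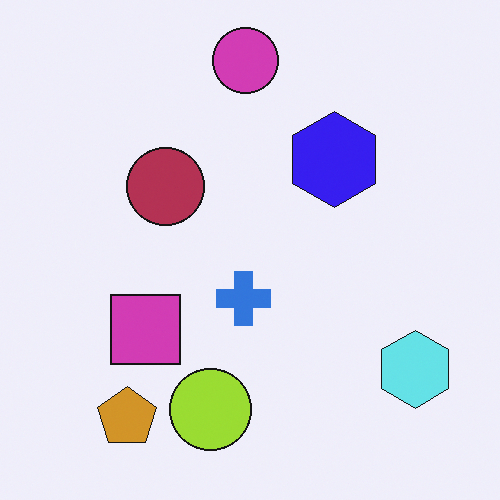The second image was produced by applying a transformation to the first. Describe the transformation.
This is the original image hue-shifted by a large amount.

Every shape's color has rotated by the same amount around the hue wheel — a uniform hue shift.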